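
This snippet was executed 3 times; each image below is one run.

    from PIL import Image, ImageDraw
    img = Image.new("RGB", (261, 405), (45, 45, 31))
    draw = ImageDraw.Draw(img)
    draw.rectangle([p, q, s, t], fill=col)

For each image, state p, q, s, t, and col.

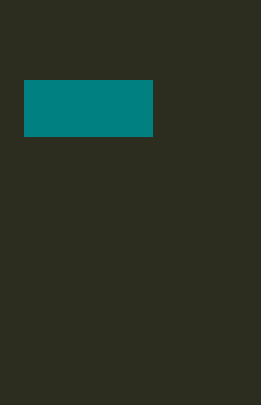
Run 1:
p = 24, q = 80, s = 152, t = 136, col = 'teal'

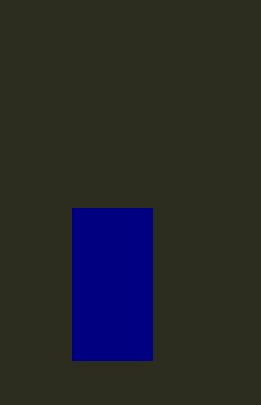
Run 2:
p = 72
q = 208
s = 152
t = 360
col = 'navy'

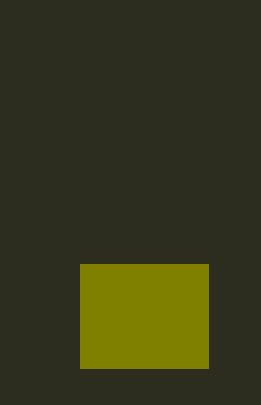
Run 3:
p = 80; q = 264; s = 208; t = 368; col = 'olive'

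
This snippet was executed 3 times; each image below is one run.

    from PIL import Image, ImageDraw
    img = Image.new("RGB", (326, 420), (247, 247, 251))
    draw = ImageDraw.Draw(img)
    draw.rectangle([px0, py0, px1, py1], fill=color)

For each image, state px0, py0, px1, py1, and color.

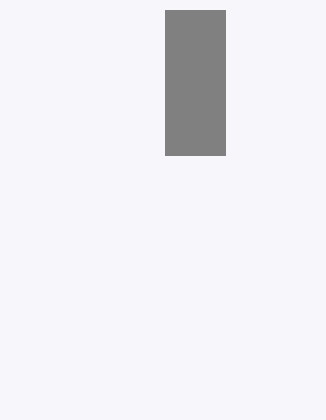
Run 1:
px0 = 165
py0 = 10
px1 = 225
py1 = 155
color = 'gray'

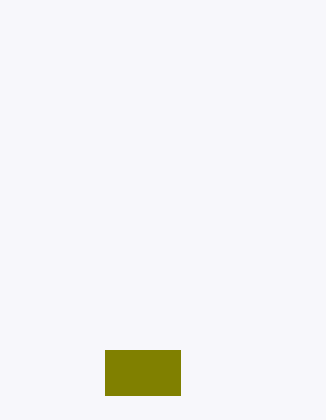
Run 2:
px0 = 105, py0 = 350, px1 = 180, py1 = 395, color = 'olive'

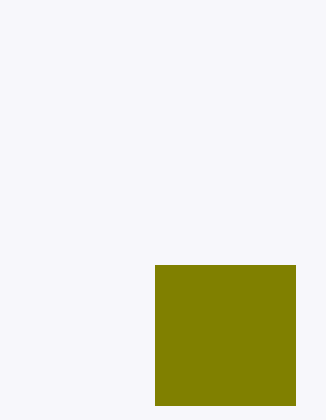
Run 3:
px0 = 155; py0 = 265; px1 = 295; py1 = 405; color = 'olive'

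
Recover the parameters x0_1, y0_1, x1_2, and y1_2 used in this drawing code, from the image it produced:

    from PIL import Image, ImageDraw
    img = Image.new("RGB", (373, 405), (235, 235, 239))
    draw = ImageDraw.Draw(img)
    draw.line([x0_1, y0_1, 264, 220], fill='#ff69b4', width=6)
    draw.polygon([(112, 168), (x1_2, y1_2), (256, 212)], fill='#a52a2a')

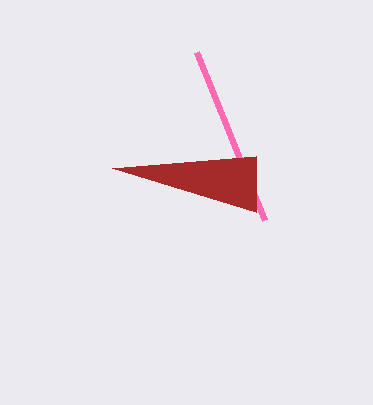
x0_1 = 196, y0_1 = 52, x1_2 = 256, y1_2 = 156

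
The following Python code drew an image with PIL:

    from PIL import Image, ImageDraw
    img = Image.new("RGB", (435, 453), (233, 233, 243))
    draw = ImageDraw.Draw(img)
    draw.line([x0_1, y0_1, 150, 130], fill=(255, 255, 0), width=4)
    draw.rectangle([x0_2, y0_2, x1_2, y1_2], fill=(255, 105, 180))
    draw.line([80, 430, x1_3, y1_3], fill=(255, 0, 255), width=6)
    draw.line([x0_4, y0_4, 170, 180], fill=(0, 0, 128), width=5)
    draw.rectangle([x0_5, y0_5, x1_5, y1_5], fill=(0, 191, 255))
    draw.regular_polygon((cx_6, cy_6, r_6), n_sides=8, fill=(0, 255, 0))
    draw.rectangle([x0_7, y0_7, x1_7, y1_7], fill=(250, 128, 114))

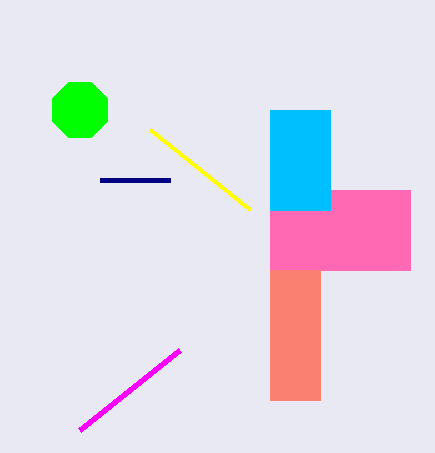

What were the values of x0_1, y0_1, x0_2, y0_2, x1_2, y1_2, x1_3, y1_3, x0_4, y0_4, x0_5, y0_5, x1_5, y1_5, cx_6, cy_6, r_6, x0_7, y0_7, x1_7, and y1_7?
x0_1 = 250
y0_1 = 210
x0_2 = 270
y0_2 = 190
x1_2 = 410
y1_2 = 270
x1_3 = 180
y1_3 = 350
x0_4 = 100
y0_4 = 180
x0_5 = 270
y0_5 = 110
x1_5 = 330
y1_5 = 210
cx_6 = 80
cy_6 = 110
r_6 = 30
x0_7 = 270
y0_7 = 270
x1_7 = 320
y1_7 = 400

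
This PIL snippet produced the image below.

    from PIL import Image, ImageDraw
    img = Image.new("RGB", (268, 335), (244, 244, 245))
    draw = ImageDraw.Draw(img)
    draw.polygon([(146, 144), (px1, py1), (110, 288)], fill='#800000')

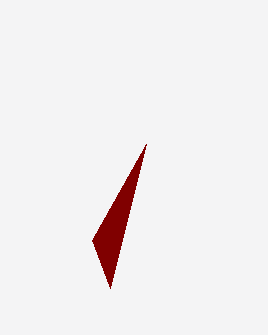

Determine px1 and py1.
px1 = 92; py1 = 240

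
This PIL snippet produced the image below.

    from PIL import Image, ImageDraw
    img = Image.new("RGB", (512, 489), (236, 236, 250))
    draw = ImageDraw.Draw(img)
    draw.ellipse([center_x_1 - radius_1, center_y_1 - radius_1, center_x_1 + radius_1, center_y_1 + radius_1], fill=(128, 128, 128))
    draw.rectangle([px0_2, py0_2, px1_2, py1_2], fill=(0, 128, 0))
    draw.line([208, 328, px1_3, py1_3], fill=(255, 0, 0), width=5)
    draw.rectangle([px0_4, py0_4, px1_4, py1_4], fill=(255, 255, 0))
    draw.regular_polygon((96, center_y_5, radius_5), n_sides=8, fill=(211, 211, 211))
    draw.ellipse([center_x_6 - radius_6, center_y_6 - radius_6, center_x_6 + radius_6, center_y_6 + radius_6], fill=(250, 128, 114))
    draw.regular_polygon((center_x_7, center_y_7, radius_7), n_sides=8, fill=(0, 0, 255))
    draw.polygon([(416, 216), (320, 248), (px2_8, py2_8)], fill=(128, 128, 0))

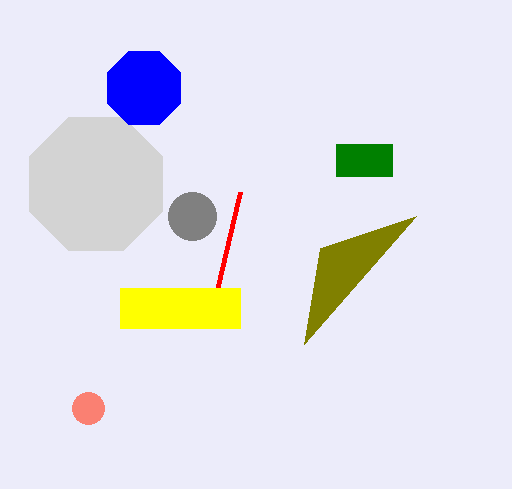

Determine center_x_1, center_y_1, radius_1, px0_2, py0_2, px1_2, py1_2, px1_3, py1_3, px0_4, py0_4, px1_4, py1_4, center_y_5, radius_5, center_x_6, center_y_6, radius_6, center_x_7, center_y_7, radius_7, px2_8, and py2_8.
center_x_1 = 192, center_y_1 = 216, radius_1 = 24, px0_2 = 336, py0_2 = 144, px1_2 = 392, py1_2 = 176, px1_3 = 240, py1_3 = 192, px0_4 = 120, py0_4 = 288, px1_4 = 240, py1_4 = 328, center_y_5 = 184, radius_5 = 72, center_x_6 = 88, center_y_6 = 408, radius_6 = 16, center_x_7 = 144, center_y_7 = 88, radius_7 = 40, px2_8 = 304, py2_8 = 344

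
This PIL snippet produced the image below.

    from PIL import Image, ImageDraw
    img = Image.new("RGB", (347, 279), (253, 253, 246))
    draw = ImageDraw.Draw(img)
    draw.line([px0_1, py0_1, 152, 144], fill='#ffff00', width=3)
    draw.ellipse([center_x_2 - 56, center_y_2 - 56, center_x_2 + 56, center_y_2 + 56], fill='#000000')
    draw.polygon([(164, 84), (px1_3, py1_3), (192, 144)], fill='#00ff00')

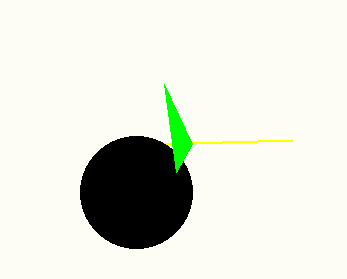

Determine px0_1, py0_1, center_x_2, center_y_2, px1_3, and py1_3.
px0_1 = 292
py0_1 = 140
center_x_2 = 136
center_y_2 = 192
px1_3 = 176
py1_3 = 172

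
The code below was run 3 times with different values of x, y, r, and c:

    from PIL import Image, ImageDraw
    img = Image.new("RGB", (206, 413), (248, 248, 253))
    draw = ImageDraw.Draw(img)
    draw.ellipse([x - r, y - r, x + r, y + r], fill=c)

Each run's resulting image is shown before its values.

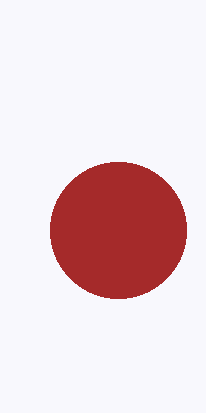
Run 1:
x = 118, y = 230, r = 68, c = 'brown'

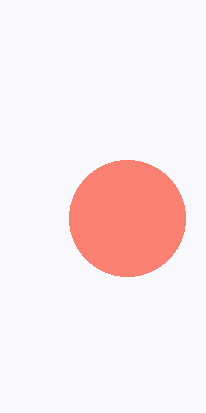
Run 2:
x = 127, y = 218, r = 58, c = 'salmon'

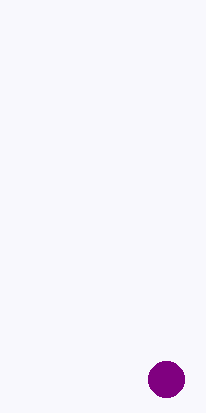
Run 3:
x = 166, y = 379, r = 18, c = 'purple'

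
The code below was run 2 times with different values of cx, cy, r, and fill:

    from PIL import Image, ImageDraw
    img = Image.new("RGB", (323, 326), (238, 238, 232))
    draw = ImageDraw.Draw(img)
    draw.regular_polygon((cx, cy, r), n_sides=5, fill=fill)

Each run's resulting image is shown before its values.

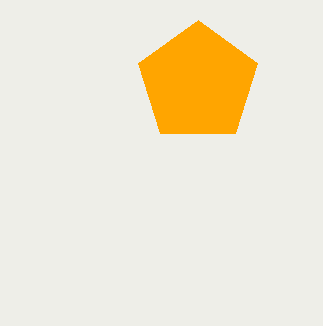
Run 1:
cx = 198
cy = 83
r = 63
fill = 'orange'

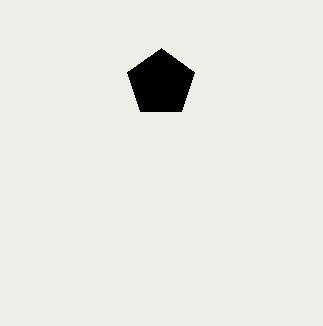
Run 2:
cx = 161, cy = 83, r = 35, fill = 'black'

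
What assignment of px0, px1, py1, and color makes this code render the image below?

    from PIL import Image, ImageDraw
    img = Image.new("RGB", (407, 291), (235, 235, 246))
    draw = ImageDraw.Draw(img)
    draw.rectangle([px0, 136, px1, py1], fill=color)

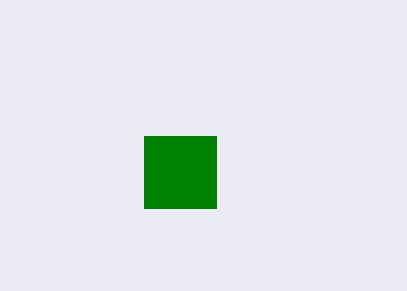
px0 = 144
px1 = 216
py1 = 208
color = 'green'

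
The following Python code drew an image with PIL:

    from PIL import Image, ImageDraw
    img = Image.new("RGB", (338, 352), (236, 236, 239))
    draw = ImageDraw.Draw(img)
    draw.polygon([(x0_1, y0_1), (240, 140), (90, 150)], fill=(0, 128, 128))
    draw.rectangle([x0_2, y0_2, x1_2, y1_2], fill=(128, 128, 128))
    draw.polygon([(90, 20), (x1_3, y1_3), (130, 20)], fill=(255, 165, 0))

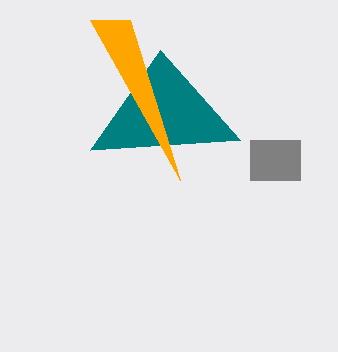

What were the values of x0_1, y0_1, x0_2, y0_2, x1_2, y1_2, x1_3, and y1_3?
x0_1 = 160
y0_1 = 50
x0_2 = 250
y0_2 = 140
x1_2 = 300
y1_2 = 180
x1_3 = 180
y1_3 = 180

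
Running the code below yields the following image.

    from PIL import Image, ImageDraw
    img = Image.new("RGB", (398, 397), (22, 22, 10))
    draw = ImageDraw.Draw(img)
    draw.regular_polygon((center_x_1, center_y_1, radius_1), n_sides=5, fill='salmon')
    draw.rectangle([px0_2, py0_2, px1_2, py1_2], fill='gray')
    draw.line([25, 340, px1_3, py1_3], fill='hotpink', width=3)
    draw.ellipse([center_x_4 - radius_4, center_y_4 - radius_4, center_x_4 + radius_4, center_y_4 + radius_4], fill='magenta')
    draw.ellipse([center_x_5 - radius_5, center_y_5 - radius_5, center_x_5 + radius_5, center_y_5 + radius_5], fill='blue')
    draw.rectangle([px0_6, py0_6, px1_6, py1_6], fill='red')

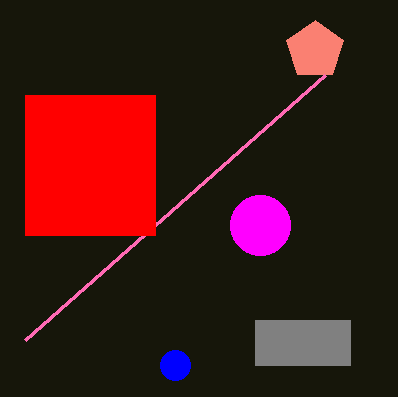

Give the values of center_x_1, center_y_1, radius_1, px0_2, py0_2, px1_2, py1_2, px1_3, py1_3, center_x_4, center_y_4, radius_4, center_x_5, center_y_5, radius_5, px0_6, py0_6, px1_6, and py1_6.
center_x_1 = 315, center_y_1 = 50, radius_1 = 30, px0_2 = 255, py0_2 = 320, px1_2 = 350, py1_2 = 365, px1_3 = 325, py1_3 = 75, center_x_4 = 260, center_y_4 = 225, radius_4 = 30, center_x_5 = 175, center_y_5 = 365, radius_5 = 15, px0_6 = 25, py0_6 = 95, px1_6 = 155, py1_6 = 235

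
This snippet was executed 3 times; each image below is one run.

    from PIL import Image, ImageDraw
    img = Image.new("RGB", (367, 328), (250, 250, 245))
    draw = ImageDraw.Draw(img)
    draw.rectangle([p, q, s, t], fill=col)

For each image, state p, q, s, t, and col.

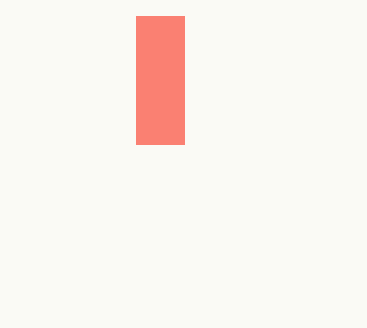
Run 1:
p = 136
q = 16
s = 184
t = 144
col = 'salmon'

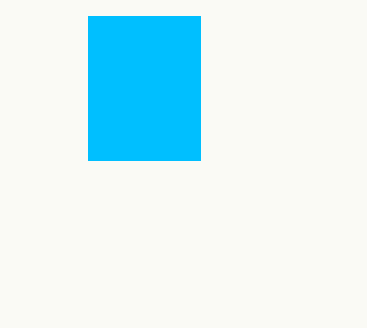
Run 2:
p = 88, q = 16, s = 200, t = 160, col = 'deepskyblue'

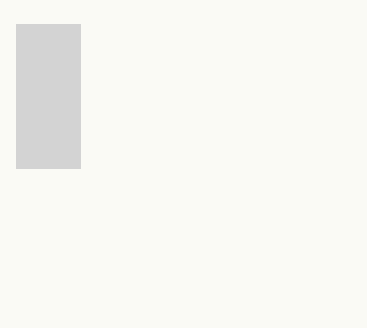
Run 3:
p = 16
q = 24
s = 80
t = 168
col = 'lightgray'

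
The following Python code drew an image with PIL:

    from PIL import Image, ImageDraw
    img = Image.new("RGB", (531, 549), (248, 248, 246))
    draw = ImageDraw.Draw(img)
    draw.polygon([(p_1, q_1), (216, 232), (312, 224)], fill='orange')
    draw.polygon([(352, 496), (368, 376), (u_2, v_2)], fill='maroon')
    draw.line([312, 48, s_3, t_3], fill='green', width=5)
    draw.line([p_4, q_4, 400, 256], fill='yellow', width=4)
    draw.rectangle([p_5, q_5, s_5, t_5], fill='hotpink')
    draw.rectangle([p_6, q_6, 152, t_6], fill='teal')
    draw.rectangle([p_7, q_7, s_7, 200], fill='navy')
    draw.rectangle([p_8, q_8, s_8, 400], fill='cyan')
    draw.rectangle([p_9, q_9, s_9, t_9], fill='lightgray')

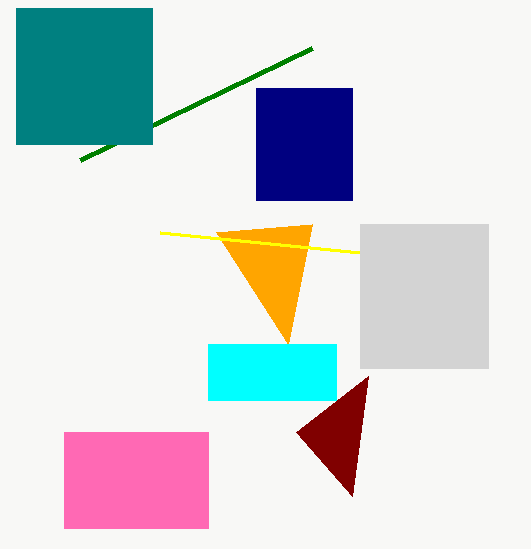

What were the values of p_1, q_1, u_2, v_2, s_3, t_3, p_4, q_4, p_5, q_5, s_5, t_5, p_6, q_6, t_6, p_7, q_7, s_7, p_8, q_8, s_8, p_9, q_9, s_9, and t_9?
p_1 = 288, q_1 = 344, u_2 = 296, v_2 = 432, s_3 = 80, t_3 = 160, p_4 = 160, q_4 = 232, p_5 = 64, q_5 = 432, s_5 = 208, t_5 = 528, p_6 = 16, q_6 = 8, t_6 = 144, p_7 = 256, q_7 = 88, s_7 = 352, p_8 = 208, q_8 = 344, s_8 = 336, p_9 = 360, q_9 = 224, s_9 = 488, t_9 = 368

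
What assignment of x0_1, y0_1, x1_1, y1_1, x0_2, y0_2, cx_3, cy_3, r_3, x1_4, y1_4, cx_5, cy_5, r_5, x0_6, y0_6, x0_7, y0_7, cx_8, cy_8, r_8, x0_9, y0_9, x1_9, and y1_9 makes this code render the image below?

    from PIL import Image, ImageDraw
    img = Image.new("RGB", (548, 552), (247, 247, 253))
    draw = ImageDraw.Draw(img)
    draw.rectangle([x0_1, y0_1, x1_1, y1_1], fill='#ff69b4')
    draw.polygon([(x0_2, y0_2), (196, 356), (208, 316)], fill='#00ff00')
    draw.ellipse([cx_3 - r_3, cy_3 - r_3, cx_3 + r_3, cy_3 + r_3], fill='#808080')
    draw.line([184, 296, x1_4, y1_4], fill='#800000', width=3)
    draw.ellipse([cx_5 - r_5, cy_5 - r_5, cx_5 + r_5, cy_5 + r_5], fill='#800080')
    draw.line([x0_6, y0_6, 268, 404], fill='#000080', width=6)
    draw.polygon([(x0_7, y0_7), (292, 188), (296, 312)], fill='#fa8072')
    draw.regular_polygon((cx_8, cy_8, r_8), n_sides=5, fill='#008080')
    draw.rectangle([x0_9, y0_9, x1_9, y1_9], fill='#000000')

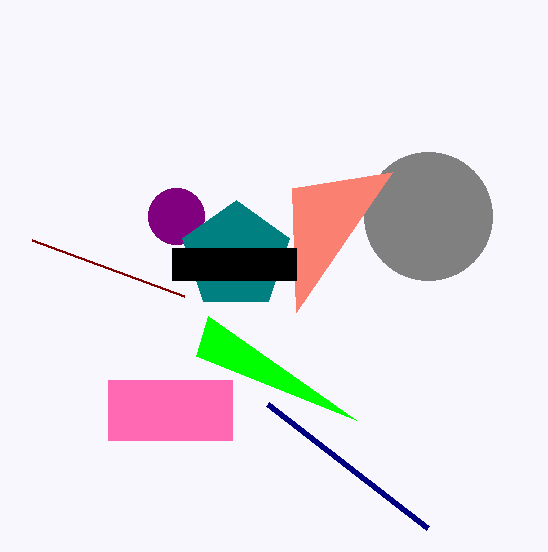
x0_1 = 108
y0_1 = 380
x1_1 = 232
y1_1 = 440
x0_2 = 356
y0_2 = 420
cx_3 = 428
cy_3 = 216
r_3 = 64
x1_4 = 32
y1_4 = 240
cx_5 = 176
cy_5 = 216
r_5 = 28
x0_6 = 428
y0_6 = 528
x0_7 = 392
y0_7 = 172
cx_8 = 236
cy_8 = 256
r_8 = 56
x0_9 = 172
y0_9 = 248
x1_9 = 296
y1_9 = 280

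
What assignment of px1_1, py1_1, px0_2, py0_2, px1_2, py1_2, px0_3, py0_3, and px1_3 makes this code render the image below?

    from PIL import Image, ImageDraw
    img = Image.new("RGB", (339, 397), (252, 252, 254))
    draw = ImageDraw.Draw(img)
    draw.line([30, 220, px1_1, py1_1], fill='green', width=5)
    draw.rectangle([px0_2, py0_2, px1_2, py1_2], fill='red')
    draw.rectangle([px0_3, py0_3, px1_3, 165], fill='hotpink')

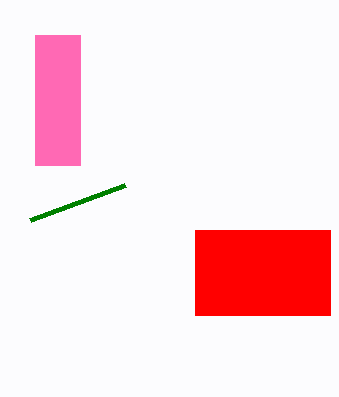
px1_1 = 125, py1_1 = 185, px0_2 = 195, py0_2 = 230, px1_2 = 330, py1_2 = 315, px0_3 = 35, py0_3 = 35, px1_3 = 80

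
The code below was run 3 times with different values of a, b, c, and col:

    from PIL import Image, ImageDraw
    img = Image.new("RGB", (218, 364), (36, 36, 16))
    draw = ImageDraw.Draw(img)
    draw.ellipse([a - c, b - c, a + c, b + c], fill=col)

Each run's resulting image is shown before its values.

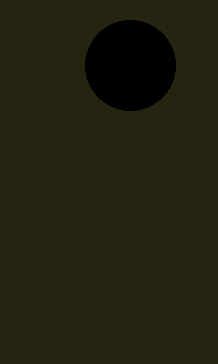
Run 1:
a = 130, b = 65, c = 45, col = 'black'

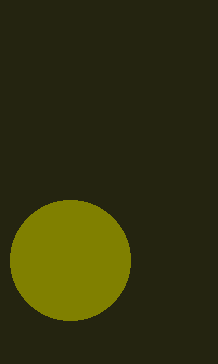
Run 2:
a = 70; b = 260; c = 60; col = 'olive'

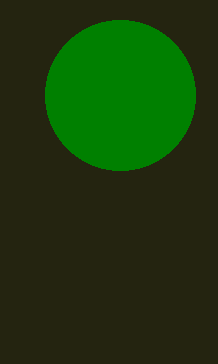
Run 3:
a = 120; b = 95; c = 75; col = 'green'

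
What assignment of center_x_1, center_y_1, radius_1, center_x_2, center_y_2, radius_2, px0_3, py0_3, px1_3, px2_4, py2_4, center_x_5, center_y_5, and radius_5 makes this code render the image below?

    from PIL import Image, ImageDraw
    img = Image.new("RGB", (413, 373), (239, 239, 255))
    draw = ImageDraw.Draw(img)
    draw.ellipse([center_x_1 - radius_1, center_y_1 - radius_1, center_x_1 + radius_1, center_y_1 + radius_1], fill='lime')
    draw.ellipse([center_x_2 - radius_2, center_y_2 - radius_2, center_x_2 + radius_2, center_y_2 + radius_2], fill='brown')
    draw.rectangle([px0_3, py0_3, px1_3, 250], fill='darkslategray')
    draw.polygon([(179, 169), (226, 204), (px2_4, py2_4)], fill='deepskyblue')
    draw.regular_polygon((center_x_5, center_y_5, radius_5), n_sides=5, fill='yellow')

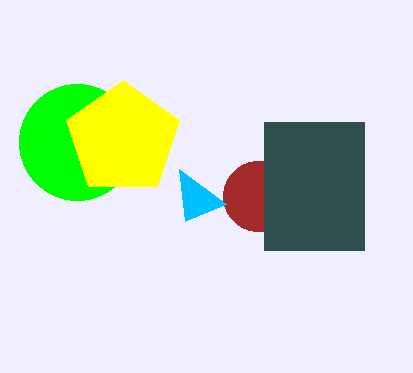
center_x_1 = 77; center_y_1 = 142; radius_1 = 58; center_x_2 = 258; center_y_2 = 196; radius_2 = 35; px0_3 = 264; py0_3 = 122; px1_3 = 364; px2_4 = 185; py2_4 = 221; center_x_5 = 123; center_y_5 = 139; radius_5 = 59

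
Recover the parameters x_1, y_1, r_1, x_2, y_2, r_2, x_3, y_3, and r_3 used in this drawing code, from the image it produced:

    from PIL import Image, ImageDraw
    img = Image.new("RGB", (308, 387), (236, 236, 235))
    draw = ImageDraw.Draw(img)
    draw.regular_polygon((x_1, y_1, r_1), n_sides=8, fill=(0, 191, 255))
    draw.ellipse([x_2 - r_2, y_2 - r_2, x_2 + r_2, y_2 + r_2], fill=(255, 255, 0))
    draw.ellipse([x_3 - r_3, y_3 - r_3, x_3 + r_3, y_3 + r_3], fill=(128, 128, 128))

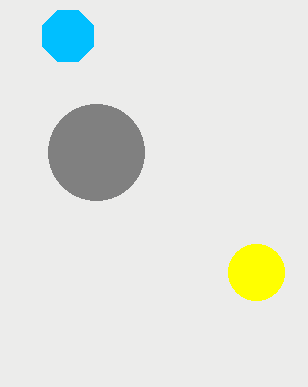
x_1 = 68; y_1 = 36; r_1 = 28; x_2 = 256; y_2 = 272; r_2 = 28; x_3 = 96; y_3 = 152; r_3 = 48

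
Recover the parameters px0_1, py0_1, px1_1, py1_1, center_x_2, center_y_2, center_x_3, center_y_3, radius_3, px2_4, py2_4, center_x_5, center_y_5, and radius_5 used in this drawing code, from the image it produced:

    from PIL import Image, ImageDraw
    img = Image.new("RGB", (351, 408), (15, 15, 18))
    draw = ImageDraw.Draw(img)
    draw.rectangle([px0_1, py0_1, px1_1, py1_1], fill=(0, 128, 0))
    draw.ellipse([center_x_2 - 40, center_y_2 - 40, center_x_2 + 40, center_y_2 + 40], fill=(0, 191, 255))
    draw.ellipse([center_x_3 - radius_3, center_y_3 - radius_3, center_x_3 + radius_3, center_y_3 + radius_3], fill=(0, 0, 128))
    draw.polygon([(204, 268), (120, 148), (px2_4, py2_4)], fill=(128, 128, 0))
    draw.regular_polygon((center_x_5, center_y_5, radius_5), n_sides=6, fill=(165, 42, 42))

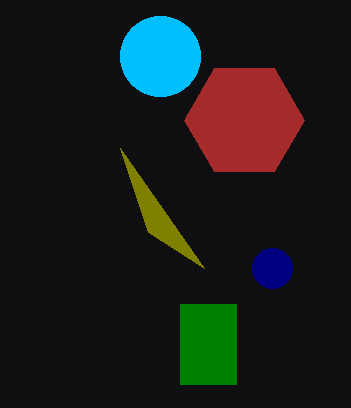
px0_1 = 180, py0_1 = 304, px1_1 = 236, py1_1 = 384, center_x_2 = 160, center_y_2 = 56, center_x_3 = 272, center_y_3 = 268, radius_3 = 20, px2_4 = 148, py2_4 = 232, center_x_5 = 244, center_y_5 = 120, radius_5 = 60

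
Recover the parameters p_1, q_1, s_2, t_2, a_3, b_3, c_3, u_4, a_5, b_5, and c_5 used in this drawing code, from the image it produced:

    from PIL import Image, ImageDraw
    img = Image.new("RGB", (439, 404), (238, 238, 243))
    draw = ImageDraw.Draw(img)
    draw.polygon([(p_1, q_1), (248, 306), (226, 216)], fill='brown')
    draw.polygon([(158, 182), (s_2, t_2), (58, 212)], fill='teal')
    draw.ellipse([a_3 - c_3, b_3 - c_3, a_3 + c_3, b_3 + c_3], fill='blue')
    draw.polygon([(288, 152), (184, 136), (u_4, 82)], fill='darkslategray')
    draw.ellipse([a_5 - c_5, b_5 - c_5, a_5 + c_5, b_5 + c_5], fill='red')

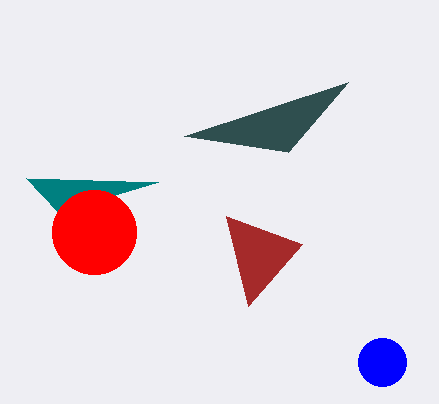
p_1 = 302; q_1 = 244; s_2 = 26; t_2 = 178; a_3 = 382; b_3 = 362; c_3 = 24; u_4 = 348; a_5 = 94; b_5 = 232; c_5 = 42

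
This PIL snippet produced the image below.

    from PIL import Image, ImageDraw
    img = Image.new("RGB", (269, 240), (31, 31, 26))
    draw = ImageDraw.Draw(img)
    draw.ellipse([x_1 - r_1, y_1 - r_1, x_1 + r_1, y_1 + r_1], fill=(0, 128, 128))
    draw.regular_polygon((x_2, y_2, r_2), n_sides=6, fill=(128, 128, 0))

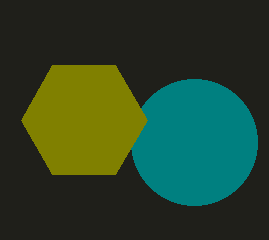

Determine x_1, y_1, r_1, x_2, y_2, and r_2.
x_1 = 194, y_1 = 142, r_1 = 63, x_2 = 84, y_2 = 120, r_2 = 63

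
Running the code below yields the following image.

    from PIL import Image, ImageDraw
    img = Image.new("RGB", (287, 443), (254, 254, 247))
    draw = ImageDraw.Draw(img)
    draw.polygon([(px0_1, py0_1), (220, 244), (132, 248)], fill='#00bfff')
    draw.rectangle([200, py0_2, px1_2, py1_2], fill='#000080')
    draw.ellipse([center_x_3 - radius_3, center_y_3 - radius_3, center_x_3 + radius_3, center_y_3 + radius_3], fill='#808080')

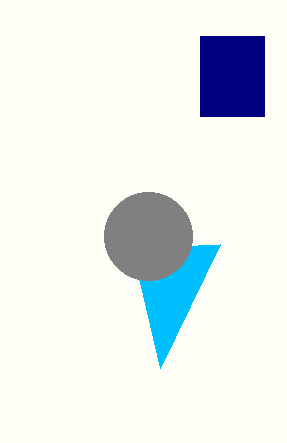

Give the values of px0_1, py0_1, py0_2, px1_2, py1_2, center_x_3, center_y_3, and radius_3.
px0_1 = 160
py0_1 = 368
py0_2 = 36
px1_2 = 264
py1_2 = 116
center_x_3 = 148
center_y_3 = 236
radius_3 = 44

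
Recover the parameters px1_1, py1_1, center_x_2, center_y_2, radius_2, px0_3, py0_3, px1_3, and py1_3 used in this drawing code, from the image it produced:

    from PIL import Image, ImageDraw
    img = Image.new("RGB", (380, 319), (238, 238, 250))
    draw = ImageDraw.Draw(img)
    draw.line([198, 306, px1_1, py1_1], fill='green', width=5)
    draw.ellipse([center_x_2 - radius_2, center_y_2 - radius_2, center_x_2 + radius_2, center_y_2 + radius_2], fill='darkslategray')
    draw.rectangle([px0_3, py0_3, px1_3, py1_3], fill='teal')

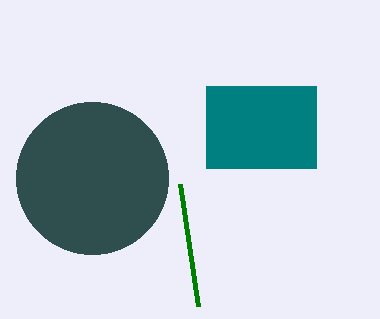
px1_1 = 180; py1_1 = 184; center_x_2 = 92; center_y_2 = 178; radius_2 = 76; px0_3 = 206; py0_3 = 86; px1_3 = 316; py1_3 = 168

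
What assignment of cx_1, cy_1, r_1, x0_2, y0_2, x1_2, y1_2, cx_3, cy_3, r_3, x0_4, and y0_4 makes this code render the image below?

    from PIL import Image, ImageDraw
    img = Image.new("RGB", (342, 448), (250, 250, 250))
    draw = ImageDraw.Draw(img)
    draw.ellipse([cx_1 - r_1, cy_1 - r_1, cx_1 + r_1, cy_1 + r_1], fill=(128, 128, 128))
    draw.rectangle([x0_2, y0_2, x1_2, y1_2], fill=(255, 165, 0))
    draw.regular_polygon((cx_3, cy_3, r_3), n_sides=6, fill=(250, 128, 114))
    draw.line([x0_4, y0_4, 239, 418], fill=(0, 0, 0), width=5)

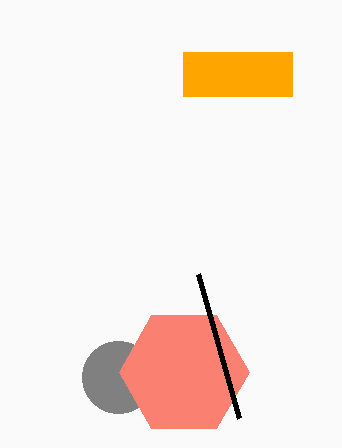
cx_1 = 118, cy_1 = 377, r_1 = 36, x0_2 = 183, y0_2 = 52, x1_2 = 292, y1_2 = 96, cx_3 = 184, cy_3 = 372, r_3 = 65, x0_4 = 198, y0_4 = 274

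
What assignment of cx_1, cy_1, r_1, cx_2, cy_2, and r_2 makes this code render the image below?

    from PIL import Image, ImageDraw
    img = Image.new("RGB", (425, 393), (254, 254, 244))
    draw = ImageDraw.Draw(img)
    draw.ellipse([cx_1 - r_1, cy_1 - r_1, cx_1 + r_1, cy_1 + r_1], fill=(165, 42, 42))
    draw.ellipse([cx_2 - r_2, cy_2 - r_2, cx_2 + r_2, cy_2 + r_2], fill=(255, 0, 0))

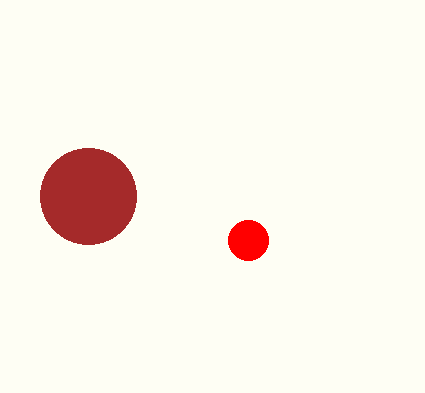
cx_1 = 88; cy_1 = 196; r_1 = 48; cx_2 = 248; cy_2 = 240; r_2 = 20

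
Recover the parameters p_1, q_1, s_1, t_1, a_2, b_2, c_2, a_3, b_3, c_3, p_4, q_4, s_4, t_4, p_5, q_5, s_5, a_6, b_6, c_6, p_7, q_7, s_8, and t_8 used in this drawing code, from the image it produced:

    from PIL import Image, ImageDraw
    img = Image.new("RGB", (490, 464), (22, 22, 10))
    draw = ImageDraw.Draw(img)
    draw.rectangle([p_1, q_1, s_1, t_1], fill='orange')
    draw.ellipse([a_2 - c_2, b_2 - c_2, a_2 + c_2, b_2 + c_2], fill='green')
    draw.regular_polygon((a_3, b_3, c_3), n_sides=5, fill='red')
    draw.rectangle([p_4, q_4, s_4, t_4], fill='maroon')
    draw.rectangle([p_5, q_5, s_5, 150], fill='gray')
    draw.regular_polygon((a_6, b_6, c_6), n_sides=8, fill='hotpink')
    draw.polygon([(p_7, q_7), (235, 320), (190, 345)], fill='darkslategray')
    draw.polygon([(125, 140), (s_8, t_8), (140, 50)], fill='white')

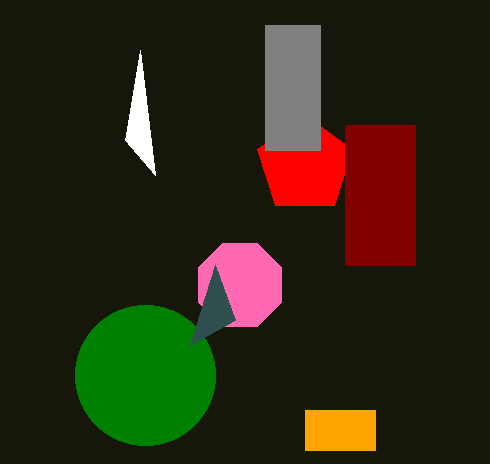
p_1 = 305
q_1 = 410
s_1 = 375
t_1 = 450
a_2 = 145
b_2 = 375
c_2 = 70
a_3 = 305
b_3 = 165
c_3 = 50
p_4 = 345
q_4 = 125
s_4 = 415
t_4 = 265
p_5 = 265
q_5 = 25
s_5 = 320
a_6 = 240
b_6 = 285
c_6 = 45
p_7 = 215
q_7 = 265
s_8 = 155
t_8 = 175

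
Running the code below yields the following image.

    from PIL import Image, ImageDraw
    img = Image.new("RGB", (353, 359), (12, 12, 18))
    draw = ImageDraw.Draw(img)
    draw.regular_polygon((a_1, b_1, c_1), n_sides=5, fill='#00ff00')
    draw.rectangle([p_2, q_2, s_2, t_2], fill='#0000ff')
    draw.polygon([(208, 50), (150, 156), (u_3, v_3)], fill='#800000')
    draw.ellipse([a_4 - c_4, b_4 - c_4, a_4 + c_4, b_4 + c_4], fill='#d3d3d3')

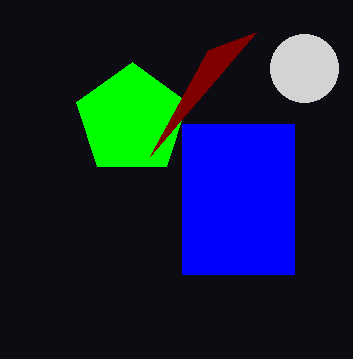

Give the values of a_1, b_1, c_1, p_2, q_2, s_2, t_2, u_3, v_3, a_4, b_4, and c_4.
a_1 = 132
b_1 = 120
c_1 = 58
p_2 = 182
q_2 = 124
s_2 = 294
t_2 = 274
u_3 = 256
v_3 = 32
a_4 = 304
b_4 = 68
c_4 = 34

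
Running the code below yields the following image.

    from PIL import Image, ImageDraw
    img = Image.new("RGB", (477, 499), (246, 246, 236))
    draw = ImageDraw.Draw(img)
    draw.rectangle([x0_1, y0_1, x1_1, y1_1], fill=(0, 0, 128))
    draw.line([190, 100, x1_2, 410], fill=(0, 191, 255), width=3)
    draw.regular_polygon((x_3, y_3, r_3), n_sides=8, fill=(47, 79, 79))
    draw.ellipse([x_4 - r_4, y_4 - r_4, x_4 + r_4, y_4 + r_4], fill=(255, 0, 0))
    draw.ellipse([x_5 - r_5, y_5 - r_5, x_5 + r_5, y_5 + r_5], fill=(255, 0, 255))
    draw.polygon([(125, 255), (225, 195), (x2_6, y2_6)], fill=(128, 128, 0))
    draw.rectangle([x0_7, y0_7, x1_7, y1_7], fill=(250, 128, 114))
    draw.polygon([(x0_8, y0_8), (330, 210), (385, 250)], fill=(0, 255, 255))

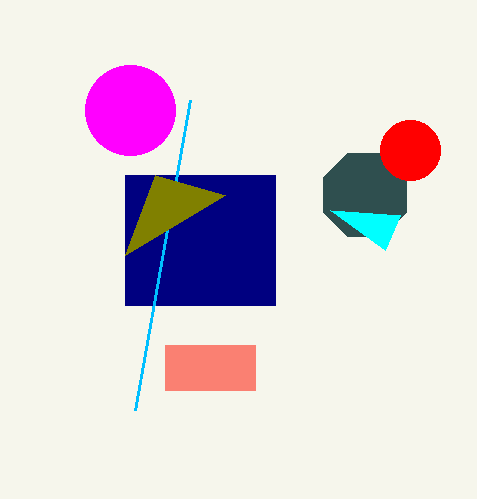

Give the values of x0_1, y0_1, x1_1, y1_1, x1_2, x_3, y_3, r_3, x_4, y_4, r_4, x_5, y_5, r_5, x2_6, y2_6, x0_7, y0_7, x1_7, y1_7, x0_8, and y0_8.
x0_1 = 125
y0_1 = 175
x1_1 = 275
y1_1 = 305
x1_2 = 135
x_3 = 365
y_3 = 195
r_3 = 45
x_4 = 410
y_4 = 150
r_4 = 30
x_5 = 130
y_5 = 110
r_5 = 45
x2_6 = 155
y2_6 = 175
x0_7 = 165
y0_7 = 345
x1_7 = 255
y1_7 = 390
x0_8 = 400
y0_8 = 215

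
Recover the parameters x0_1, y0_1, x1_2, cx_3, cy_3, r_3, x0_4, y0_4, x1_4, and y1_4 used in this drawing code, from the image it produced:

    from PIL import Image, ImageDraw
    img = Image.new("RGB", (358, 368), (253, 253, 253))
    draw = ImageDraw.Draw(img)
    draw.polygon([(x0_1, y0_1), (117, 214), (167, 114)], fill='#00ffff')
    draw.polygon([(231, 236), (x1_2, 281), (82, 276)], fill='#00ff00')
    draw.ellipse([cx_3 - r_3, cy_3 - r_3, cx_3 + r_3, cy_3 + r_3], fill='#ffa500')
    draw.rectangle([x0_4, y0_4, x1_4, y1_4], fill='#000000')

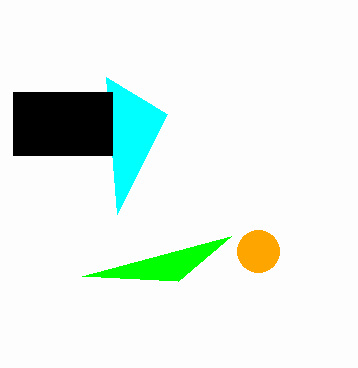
x0_1 = 106
y0_1 = 77
x1_2 = 178
cx_3 = 258
cy_3 = 251
r_3 = 21
x0_4 = 13
y0_4 = 92
x1_4 = 112
y1_4 = 155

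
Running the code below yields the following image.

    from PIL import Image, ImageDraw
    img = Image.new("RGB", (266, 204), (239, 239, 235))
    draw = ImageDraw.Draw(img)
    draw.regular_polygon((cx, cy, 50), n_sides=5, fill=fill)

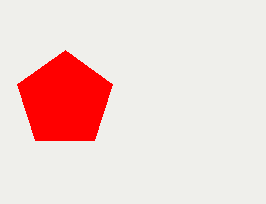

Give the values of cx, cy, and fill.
cx = 65, cy = 100, fill = 'red'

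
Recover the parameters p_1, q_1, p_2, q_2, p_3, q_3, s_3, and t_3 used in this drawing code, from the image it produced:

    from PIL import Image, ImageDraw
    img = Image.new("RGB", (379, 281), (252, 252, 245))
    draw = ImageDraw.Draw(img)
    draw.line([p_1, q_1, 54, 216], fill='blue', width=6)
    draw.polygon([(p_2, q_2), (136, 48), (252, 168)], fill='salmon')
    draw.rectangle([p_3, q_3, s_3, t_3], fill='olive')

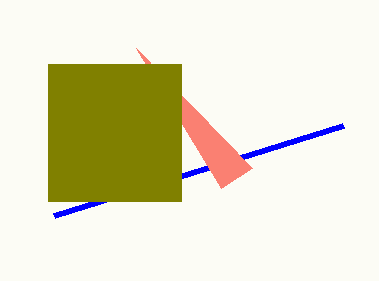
p_1 = 343
q_1 = 126
p_2 = 221
q_2 = 188
p_3 = 48
q_3 = 64
s_3 = 181
t_3 = 201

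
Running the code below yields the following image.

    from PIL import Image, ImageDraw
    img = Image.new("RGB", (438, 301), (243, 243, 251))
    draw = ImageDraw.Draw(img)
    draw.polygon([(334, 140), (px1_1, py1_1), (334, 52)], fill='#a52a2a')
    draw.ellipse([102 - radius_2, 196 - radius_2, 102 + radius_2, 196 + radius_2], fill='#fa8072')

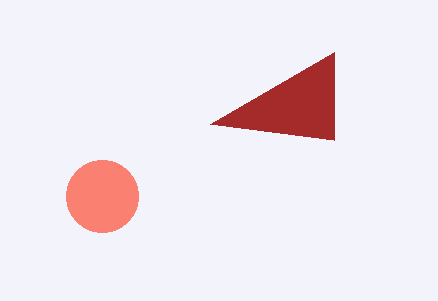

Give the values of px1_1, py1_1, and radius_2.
px1_1 = 210; py1_1 = 124; radius_2 = 36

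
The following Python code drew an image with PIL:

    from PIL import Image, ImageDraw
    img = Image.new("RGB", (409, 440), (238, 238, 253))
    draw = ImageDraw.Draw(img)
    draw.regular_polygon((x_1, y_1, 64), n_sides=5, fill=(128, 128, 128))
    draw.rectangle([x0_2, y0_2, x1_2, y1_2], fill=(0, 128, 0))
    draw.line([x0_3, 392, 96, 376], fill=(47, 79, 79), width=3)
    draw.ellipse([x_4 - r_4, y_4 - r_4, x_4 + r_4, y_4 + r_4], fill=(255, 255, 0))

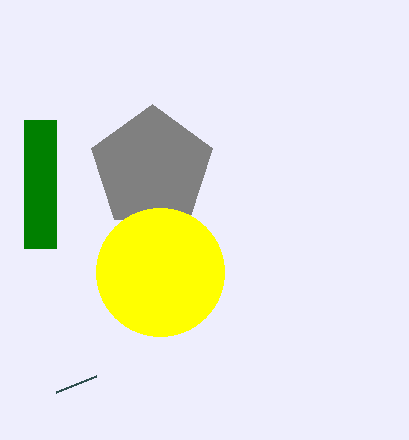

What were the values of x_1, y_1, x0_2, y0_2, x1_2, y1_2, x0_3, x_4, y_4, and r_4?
x_1 = 152, y_1 = 168, x0_2 = 24, y0_2 = 120, x1_2 = 56, y1_2 = 248, x0_3 = 56, x_4 = 160, y_4 = 272, r_4 = 64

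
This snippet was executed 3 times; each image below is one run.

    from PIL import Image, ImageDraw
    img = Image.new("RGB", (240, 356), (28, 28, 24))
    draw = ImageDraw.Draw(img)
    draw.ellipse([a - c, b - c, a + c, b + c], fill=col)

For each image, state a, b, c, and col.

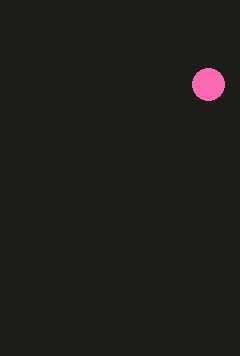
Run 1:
a = 208
b = 84
c = 16
col = 'hotpink'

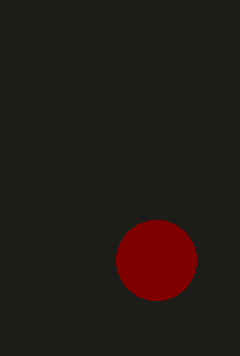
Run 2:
a = 156, b = 260, c = 40, col = 'maroon'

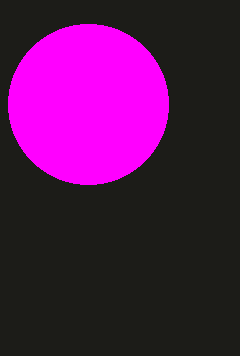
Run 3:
a = 88, b = 104, c = 80, col = 'magenta'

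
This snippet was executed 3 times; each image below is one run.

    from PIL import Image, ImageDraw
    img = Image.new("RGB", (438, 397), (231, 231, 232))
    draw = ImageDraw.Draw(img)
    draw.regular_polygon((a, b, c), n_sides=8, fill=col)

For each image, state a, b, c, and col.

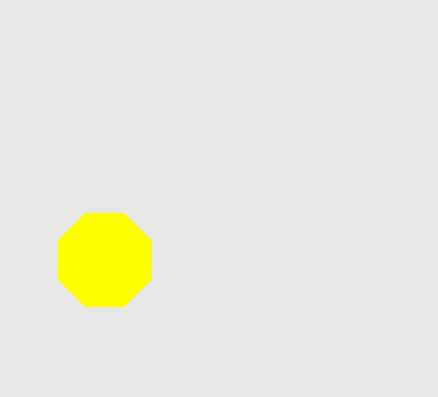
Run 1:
a = 105
b = 260
c = 50
col = 'yellow'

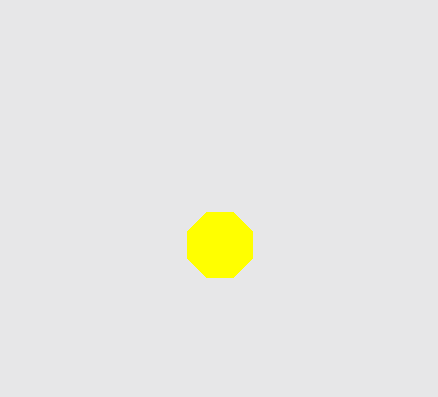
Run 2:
a = 220, b = 245, c = 35, col = 'yellow'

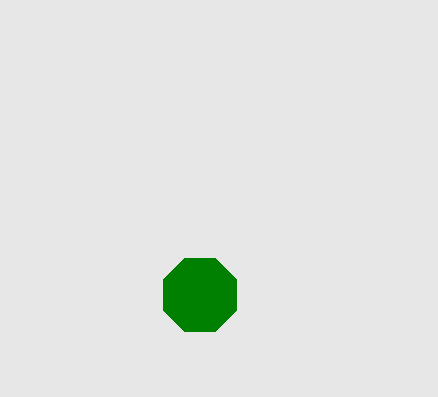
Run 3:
a = 200, b = 295, c = 40, col = 'green'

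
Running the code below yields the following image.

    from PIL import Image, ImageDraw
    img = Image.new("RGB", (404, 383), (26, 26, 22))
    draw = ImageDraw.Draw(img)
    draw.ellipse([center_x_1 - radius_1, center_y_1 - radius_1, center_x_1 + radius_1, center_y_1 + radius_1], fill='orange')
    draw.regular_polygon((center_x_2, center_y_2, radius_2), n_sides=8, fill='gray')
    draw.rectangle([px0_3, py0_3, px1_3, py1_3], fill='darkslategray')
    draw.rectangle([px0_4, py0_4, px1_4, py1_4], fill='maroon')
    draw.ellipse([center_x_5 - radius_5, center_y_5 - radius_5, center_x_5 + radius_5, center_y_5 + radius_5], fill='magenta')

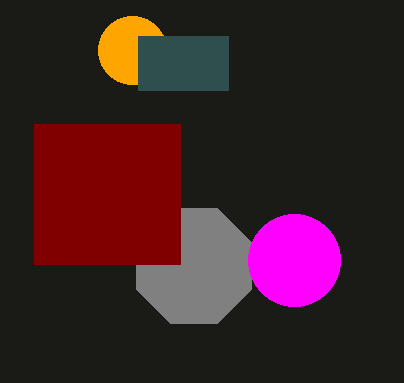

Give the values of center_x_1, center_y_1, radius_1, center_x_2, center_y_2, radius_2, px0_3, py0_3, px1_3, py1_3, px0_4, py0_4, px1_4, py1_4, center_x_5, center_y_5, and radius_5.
center_x_1 = 132
center_y_1 = 50
radius_1 = 34
center_x_2 = 194
center_y_2 = 266
radius_2 = 62
px0_3 = 138
py0_3 = 36
px1_3 = 228
py1_3 = 90
px0_4 = 34
py0_4 = 124
px1_4 = 180
py1_4 = 264
center_x_5 = 294
center_y_5 = 260
radius_5 = 46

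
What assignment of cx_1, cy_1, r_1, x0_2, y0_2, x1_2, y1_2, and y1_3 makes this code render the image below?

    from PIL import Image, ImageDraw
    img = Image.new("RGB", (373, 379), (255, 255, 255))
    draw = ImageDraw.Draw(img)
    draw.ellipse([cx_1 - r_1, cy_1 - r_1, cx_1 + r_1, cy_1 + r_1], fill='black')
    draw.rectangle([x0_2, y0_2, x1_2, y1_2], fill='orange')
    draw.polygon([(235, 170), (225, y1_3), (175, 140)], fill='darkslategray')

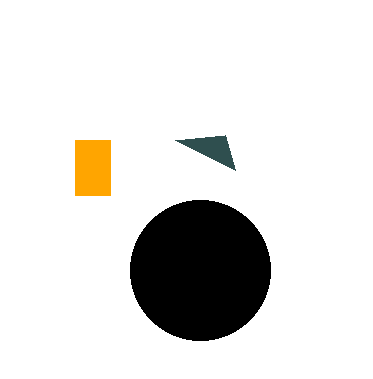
cx_1 = 200; cy_1 = 270; r_1 = 70; x0_2 = 75; y0_2 = 140; x1_2 = 110; y1_2 = 195; y1_3 = 135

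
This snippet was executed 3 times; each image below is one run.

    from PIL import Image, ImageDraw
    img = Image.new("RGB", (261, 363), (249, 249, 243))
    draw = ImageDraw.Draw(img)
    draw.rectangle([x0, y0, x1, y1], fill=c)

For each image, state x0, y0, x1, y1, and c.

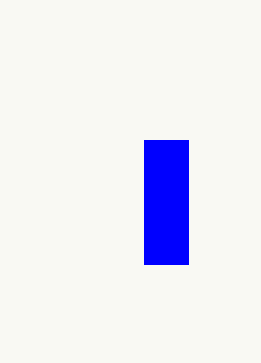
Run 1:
x0 = 144
y0 = 140
x1 = 188
y1 = 264
c = 'blue'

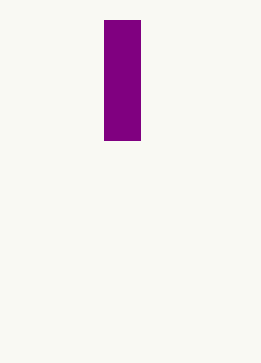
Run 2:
x0 = 104, y0 = 20, x1 = 140, y1 = 140, c = 'purple'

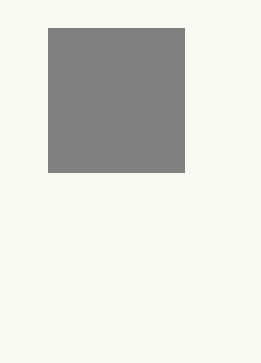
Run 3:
x0 = 48, y0 = 28, x1 = 184, y1 = 172, c = 'gray'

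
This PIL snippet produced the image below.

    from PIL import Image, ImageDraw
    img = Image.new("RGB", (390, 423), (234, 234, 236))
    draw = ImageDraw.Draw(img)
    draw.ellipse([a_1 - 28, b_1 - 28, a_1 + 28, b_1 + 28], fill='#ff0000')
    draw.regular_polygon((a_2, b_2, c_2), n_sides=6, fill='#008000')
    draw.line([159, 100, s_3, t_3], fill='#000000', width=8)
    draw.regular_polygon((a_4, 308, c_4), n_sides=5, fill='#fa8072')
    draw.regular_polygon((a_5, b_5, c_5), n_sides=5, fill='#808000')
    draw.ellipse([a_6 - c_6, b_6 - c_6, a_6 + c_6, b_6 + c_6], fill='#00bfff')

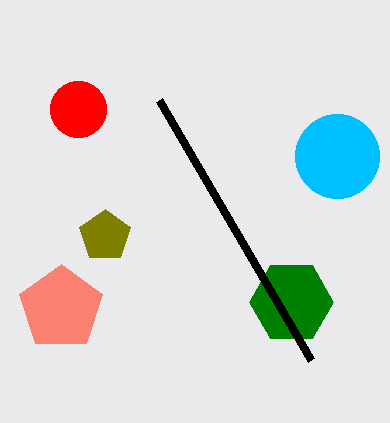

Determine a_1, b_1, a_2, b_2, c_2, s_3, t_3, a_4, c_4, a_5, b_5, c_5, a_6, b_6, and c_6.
a_1 = 78, b_1 = 109, a_2 = 291, b_2 = 302, c_2 = 42, s_3 = 311, t_3 = 360, a_4 = 61, c_4 = 44, a_5 = 105, b_5 = 236, c_5 = 27, a_6 = 337, b_6 = 156, c_6 = 42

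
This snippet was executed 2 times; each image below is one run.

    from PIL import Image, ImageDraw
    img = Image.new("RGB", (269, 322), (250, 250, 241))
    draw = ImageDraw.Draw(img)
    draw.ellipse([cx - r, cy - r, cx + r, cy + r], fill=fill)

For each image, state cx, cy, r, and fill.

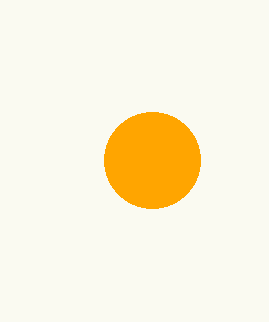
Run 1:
cx = 152; cy = 160; r = 48; fill = 'orange'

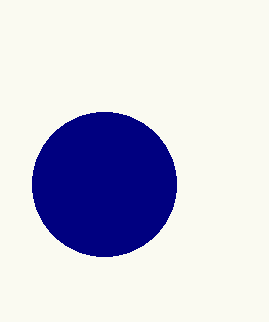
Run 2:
cx = 104
cy = 184
r = 72
fill = 'navy'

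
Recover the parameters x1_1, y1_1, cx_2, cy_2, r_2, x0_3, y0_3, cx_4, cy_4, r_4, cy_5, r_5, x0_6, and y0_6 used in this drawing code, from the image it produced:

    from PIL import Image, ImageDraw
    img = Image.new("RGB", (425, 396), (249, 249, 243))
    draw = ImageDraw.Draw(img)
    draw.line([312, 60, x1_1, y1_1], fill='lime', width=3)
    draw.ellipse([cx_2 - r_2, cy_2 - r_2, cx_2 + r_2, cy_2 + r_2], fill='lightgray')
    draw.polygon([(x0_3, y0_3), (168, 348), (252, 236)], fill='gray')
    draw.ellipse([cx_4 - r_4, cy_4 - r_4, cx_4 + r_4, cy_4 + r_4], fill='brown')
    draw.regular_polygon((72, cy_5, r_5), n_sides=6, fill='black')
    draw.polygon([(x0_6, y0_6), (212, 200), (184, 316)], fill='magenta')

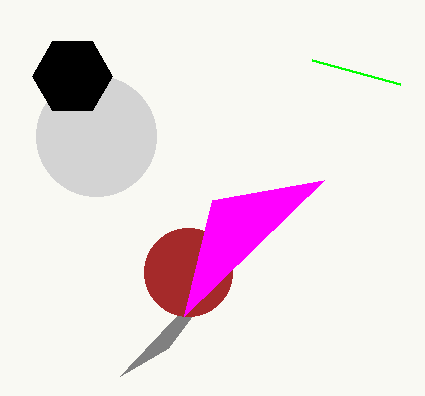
x1_1 = 400
y1_1 = 84
cx_2 = 96
cy_2 = 136
r_2 = 60
x0_3 = 120
y0_3 = 376
cx_4 = 188
cy_4 = 272
r_4 = 44
cy_5 = 76
r_5 = 40
x0_6 = 324
y0_6 = 180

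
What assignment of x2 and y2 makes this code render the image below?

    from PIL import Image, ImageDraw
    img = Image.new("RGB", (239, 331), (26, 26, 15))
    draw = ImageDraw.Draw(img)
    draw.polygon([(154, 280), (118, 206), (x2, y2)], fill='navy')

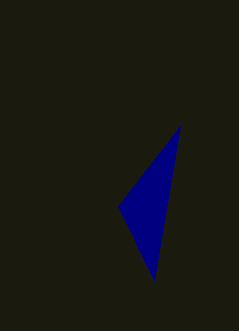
x2 = 180; y2 = 126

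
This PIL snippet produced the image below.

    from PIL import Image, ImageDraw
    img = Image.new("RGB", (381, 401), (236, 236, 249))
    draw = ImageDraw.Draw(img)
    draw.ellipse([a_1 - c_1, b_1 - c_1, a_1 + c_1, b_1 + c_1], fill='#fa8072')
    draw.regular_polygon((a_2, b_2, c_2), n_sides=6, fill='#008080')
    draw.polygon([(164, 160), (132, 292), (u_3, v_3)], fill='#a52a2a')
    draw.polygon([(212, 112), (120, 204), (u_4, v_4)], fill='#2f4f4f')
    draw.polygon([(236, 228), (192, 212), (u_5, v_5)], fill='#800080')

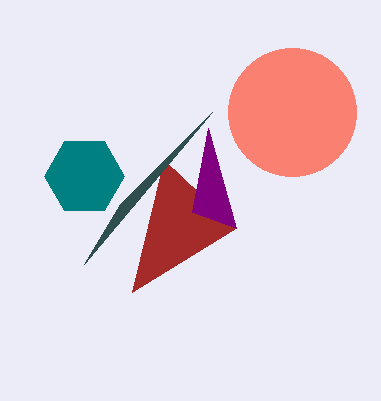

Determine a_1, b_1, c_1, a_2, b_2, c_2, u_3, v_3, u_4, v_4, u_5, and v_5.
a_1 = 292, b_1 = 112, c_1 = 64, a_2 = 84, b_2 = 176, c_2 = 40, u_3 = 236, v_3 = 228, u_4 = 84, v_4 = 264, u_5 = 208, v_5 = 128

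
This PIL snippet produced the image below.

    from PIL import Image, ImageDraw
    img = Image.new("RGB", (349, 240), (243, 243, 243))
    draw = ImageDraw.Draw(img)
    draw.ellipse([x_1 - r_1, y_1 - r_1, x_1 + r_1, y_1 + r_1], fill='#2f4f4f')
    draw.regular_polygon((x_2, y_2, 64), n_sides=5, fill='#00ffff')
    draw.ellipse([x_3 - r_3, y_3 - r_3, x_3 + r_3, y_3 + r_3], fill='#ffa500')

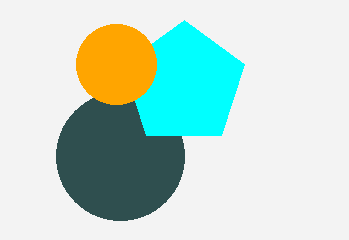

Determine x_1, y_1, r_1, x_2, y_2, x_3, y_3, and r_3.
x_1 = 120, y_1 = 156, r_1 = 64, x_2 = 184, y_2 = 84, x_3 = 116, y_3 = 64, r_3 = 40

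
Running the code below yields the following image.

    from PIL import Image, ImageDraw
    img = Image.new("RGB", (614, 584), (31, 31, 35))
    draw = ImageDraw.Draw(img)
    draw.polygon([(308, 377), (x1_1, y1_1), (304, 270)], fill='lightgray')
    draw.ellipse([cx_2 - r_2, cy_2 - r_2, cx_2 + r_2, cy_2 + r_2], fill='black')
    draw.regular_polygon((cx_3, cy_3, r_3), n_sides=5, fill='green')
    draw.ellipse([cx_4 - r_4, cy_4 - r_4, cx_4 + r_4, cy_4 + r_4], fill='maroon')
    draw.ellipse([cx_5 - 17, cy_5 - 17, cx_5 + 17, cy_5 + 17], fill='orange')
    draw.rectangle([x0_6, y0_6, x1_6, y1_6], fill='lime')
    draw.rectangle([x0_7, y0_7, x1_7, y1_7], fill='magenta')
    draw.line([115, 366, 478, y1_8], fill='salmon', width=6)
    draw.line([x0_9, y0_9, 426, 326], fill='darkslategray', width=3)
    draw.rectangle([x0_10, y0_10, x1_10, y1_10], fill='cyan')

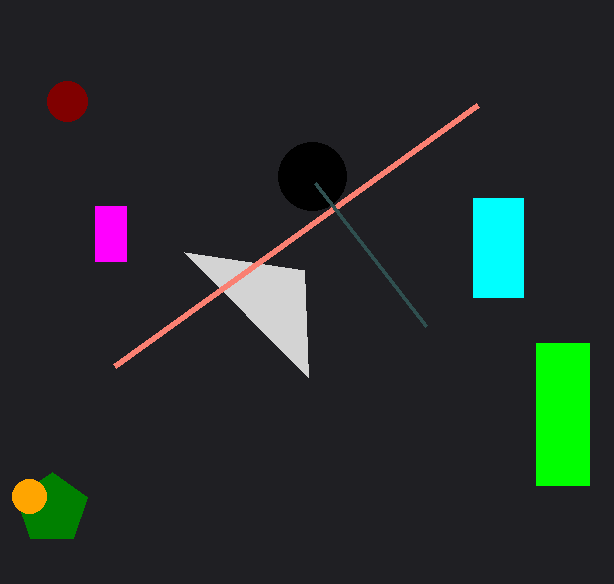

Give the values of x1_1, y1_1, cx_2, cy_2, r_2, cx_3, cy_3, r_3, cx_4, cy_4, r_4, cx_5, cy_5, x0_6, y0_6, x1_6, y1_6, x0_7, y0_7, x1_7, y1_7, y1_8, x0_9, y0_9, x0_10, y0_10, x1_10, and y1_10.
x1_1 = 184, y1_1 = 252, cx_2 = 312, cy_2 = 176, r_2 = 34, cx_3 = 52, cy_3 = 509, r_3 = 37, cx_4 = 67, cy_4 = 101, r_4 = 20, cx_5 = 29, cy_5 = 496, x0_6 = 536, y0_6 = 343, x1_6 = 589, y1_6 = 485, x0_7 = 95, y0_7 = 206, x1_7 = 126, y1_7 = 261, y1_8 = 105, x0_9 = 315, y0_9 = 183, x0_10 = 473, y0_10 = 198, x1_10 = 523, y1_10 = 297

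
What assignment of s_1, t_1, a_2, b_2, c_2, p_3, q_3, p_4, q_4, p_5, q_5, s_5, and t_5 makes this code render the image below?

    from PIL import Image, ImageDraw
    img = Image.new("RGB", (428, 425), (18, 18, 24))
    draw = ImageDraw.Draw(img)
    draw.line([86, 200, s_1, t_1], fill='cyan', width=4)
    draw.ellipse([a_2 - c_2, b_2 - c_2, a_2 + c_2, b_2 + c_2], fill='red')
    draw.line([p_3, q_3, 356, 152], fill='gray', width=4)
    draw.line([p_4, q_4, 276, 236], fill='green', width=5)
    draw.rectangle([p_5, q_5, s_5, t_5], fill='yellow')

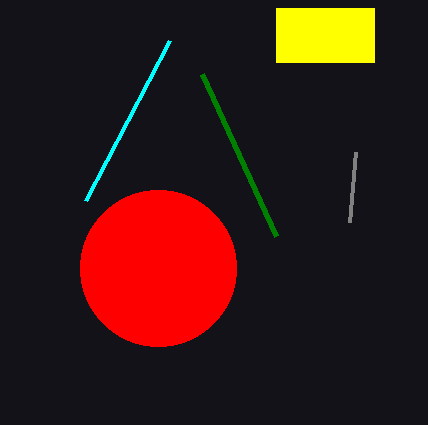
s_1 = 170
t_1 = 40
a_2 = 158
b_2 = 268
c_2 = 78
p_3 = 350
q_3 = 222
p_4 = 202
q_4 = 74
p_5 = 276
q_5 = 8
s_5 = 374
t_5 = 62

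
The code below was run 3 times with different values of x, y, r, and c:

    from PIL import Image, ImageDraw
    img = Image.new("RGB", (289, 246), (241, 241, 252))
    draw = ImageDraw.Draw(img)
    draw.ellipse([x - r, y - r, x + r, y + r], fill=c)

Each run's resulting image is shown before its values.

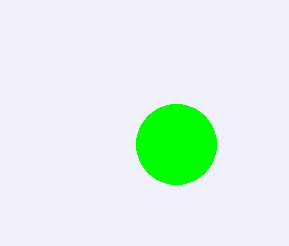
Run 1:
x = 176
y = 144
r = 40
c = 'lime'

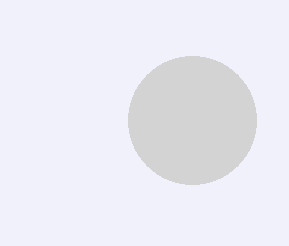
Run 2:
x = 192; y = 120; r = 64; c = 'lightgray'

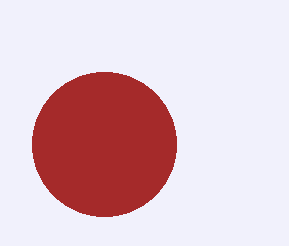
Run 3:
x = 104, y = 144, r = 72, c = 'brown'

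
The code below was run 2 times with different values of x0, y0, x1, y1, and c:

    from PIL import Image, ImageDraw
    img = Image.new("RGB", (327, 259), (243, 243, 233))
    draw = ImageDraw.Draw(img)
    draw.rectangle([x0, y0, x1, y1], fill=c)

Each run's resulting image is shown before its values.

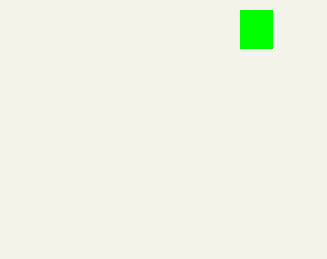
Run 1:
x0 = 240, y0 = 10, x1 = 272, y1 = 48, c = 'lime'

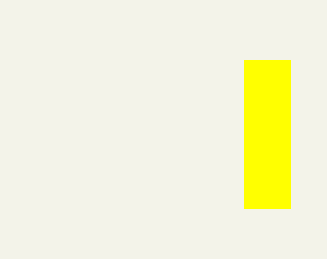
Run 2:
x0 = 244; y0 = 60; x1 = 290; y1 = 208; c = 'yellow'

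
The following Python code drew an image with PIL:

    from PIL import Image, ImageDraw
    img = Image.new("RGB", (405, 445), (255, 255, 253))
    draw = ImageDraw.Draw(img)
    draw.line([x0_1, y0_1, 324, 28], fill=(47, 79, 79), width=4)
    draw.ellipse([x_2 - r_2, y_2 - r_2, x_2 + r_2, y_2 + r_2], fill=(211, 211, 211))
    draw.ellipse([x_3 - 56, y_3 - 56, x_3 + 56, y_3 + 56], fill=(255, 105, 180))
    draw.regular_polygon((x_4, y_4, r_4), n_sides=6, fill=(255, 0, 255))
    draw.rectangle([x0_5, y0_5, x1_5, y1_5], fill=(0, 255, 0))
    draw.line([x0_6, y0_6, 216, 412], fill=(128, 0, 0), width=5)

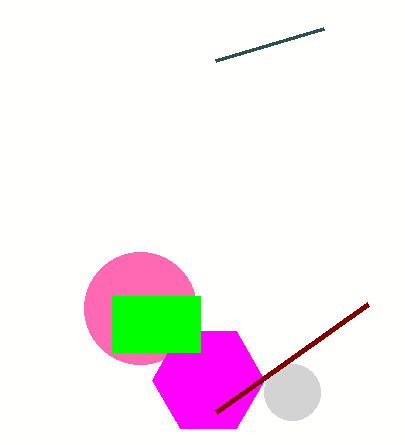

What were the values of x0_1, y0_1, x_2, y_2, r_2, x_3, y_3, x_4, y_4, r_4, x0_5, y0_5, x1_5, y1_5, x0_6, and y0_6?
x0_1 = 216
y0_1 = 60
x_2 = 292
y_2 = 392
r_2 = 28
x_3 = 140
y_3 = 308
x_4 = 208
y_4 = 380
r_4 = 56
x0_5 = 112
y0_5 = 296
x1_5 = 200
y1_5 = 352
x0_6 = 368
y0_6 = 304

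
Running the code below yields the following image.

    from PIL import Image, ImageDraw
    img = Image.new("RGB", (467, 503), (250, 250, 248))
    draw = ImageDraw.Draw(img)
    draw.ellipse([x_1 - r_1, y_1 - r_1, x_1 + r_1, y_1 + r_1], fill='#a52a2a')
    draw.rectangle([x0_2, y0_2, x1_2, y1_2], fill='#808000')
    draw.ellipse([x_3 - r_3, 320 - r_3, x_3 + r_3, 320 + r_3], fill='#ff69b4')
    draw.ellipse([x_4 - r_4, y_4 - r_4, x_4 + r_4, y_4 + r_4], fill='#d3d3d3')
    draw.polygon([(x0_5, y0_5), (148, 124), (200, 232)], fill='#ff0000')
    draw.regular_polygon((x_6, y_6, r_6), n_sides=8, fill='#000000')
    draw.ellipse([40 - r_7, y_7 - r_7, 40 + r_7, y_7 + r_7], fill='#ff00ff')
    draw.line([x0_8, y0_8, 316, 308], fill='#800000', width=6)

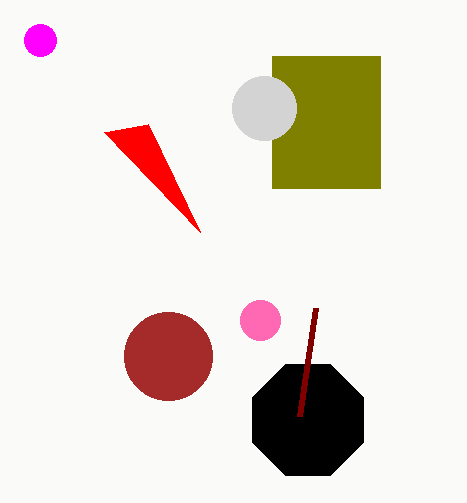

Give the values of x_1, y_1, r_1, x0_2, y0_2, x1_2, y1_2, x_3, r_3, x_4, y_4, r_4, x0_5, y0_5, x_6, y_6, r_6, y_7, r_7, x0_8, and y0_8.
x_1 = 168, y_1 = 356, r_1 = 44, x0_2 = 272, y0_2 = 56, x1_2 = 380, y1_2 = 188, x_3 = 260, r_3 = 20, x_4 = 264, y_4 = 108, r_4 = 32, x0_5 = 104, y0_5 = 132, x_6 = 308, y_6 = 420, r_6 = 60, y_7 = 40, r_7 = 16, x0_8 = 300, y0_8 = 416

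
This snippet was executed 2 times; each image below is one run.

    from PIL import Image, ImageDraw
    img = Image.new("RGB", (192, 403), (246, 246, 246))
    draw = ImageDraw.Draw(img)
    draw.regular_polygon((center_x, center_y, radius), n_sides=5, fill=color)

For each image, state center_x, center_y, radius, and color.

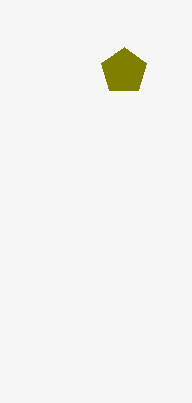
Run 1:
center_x = 124; center_y = 71; radius = 24; color = 'olive'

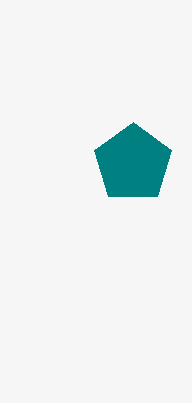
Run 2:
center_x = 133
center_y = 163
radius = 41
color = 'teal'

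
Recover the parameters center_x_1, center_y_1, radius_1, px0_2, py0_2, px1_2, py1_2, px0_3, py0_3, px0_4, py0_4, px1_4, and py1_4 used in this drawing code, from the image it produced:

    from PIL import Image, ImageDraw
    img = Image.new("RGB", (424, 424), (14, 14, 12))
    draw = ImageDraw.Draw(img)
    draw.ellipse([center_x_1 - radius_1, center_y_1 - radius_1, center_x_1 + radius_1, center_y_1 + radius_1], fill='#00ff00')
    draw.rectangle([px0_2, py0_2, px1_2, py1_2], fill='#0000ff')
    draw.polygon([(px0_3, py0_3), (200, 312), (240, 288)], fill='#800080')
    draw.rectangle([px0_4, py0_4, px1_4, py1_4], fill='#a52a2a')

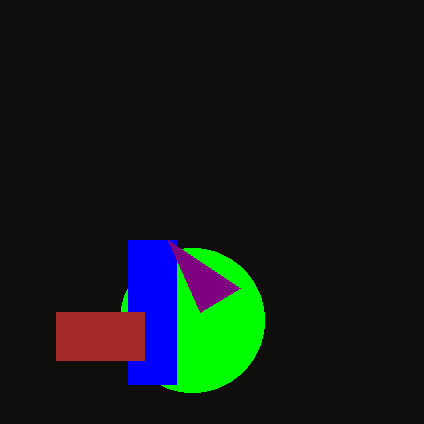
center_x_1 = 192
center_y_1 = 320
radius_1 = 72
px0_2 = 128
py0_2 = 240
px1_2 = 176
py1_2 = 384
px0_3 = 168
py0_3 = 240
px0_4 = 56
py0_4 = 312
px1_4 = 144
py1_4 = 360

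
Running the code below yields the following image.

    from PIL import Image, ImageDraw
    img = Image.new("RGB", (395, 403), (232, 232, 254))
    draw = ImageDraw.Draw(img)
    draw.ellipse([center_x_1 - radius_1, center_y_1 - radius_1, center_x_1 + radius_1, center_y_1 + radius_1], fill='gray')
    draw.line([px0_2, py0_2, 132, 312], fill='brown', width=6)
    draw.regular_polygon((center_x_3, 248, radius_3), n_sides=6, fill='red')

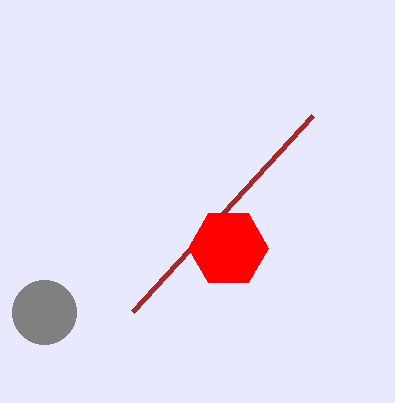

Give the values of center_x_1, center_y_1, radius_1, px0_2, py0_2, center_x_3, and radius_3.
center_x_1 = 44
center_y_1 = 312
radius_1 = 32
px0_2 = 312
py0_2 = 116
center_x_3 = 228
radius_3 = 40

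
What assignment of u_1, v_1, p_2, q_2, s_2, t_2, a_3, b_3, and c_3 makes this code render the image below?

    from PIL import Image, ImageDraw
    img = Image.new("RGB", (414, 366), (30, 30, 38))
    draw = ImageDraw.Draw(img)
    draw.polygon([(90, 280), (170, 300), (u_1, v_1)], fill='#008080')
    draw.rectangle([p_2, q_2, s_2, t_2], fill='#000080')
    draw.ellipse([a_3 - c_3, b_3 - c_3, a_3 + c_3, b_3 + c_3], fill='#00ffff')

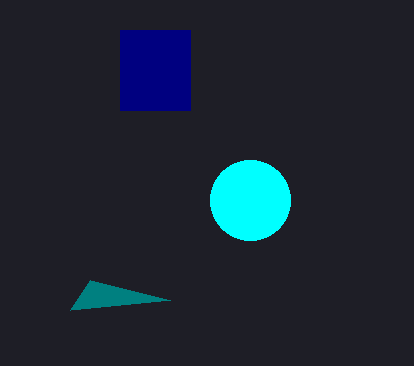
u_1 = 70; v_1 = 310; p_2 = 120; q_2 = 30; s_2 = 190; t_2 = 110; a_3 = 250; b_3 = 200; c_3 = 40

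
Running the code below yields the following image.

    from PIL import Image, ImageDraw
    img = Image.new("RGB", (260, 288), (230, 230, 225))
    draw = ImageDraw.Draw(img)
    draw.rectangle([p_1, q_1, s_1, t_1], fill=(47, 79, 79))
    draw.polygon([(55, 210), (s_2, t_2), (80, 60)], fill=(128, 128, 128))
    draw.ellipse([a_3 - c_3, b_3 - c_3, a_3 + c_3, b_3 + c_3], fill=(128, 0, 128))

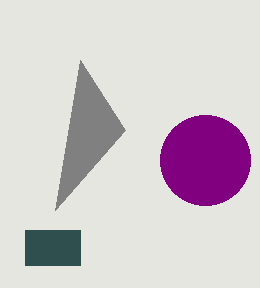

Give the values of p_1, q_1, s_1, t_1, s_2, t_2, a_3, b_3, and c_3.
p_1 = 25
q_1 = 230
s_1 = 80
t_1 = 265
s_2 = 125
t_2 = 130
a_3 = 205
b_3 = 160
c_3 = 45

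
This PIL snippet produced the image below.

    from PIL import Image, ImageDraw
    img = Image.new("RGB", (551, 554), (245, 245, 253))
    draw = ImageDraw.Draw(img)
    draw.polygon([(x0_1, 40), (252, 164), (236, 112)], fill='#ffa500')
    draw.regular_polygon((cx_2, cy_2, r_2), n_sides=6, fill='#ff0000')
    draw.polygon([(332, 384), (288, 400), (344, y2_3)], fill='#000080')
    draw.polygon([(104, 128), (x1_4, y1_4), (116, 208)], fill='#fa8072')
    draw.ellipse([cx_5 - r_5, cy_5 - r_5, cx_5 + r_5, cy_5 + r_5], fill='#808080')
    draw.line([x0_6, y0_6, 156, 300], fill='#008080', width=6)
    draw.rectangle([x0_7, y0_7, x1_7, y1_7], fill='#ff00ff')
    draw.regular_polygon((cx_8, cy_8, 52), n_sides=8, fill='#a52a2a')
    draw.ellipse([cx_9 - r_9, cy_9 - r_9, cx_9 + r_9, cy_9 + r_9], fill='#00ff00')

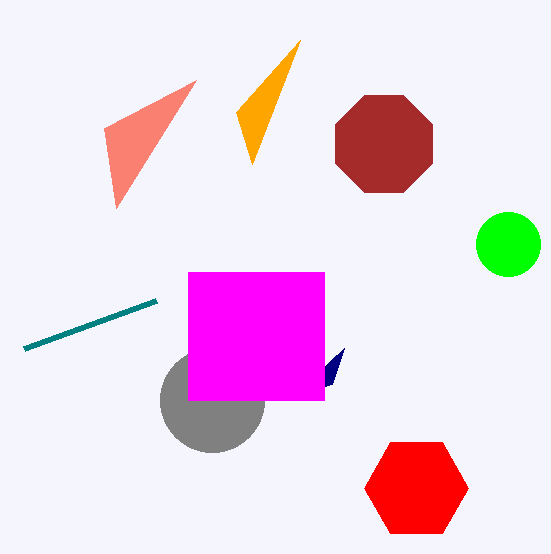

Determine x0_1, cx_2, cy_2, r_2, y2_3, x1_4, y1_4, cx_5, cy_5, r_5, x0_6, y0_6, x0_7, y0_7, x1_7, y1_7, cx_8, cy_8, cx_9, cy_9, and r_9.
x0_1 = 300, cx_2 = 416, cy_2 = 488, r_2 = 52, y2_3 = 348, x1_4 = 196, y1_4 = 80, cx_5 = 212, cy_5 = 400, r_5 = 52, x0_6 = 24, y0_6 = 348, x0_7 = 188, y0_7 = 272, x1_7 = 324, y1_7 = 400, cx_8 = 384, cy_8 = 144, cx_9 = 508, cy_9 = 244, r_9 = 32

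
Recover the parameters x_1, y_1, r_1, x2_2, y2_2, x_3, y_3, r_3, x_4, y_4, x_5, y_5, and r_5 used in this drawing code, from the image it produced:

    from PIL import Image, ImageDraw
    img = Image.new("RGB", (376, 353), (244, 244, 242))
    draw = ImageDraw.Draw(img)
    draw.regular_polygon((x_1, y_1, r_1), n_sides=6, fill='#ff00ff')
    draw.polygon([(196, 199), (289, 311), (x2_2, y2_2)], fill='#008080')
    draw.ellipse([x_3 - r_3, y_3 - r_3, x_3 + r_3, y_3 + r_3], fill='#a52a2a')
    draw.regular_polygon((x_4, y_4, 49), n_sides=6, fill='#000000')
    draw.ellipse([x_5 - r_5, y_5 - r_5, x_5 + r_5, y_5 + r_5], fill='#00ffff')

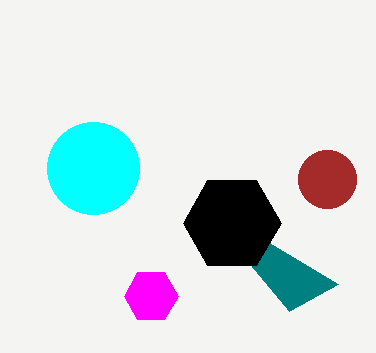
x_1 = 151; y_1 = 296; r_1 = 27; x2_2 = 338; y2_2 = 284; x_3 = 327; y_3 = 179; r_3 = 29; x_4 = 232; y_4 = 223; x_5 = 93; y_5 = 168; r_5 = 46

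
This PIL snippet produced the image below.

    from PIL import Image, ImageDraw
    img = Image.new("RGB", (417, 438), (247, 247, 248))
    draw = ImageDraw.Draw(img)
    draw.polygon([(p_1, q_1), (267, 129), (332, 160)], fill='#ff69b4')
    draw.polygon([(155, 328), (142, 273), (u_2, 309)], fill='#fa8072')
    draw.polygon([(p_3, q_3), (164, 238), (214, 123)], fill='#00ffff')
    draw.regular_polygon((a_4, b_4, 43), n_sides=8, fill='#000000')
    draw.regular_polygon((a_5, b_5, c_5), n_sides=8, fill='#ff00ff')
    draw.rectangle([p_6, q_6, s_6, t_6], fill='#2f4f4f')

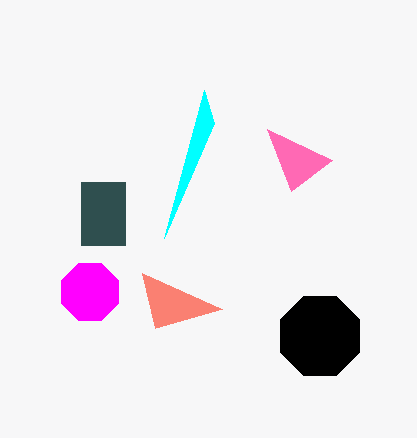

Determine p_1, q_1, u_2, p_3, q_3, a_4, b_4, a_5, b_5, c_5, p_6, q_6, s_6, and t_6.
p_1 = 291, q_1 = 191, u_2 = 222, p_3 = 204, q_3 = 90, a_4 = 320, b_4 = 336, a_5 = 90, b_5 = 292, c_5 = 31, p_6 = 81, q_6 = 182, s_6 = 125, t_6 = 245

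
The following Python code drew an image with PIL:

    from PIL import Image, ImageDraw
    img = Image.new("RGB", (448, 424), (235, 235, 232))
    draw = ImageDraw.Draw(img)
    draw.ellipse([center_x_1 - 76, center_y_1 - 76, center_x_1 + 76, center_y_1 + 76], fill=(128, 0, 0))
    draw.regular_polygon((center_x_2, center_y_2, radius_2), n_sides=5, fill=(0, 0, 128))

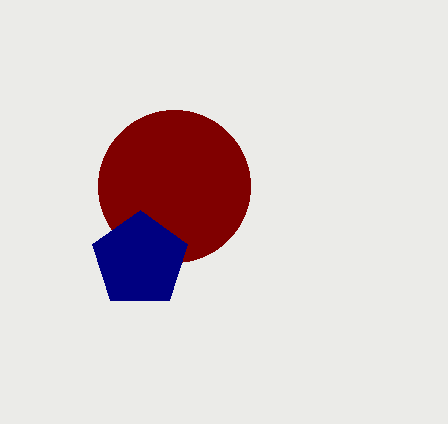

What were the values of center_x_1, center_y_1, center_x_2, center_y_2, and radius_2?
center_x_1 = 174; center_y_1 = 186; center_x_2 = 140; center_y_2 = 260; radius_2 = 50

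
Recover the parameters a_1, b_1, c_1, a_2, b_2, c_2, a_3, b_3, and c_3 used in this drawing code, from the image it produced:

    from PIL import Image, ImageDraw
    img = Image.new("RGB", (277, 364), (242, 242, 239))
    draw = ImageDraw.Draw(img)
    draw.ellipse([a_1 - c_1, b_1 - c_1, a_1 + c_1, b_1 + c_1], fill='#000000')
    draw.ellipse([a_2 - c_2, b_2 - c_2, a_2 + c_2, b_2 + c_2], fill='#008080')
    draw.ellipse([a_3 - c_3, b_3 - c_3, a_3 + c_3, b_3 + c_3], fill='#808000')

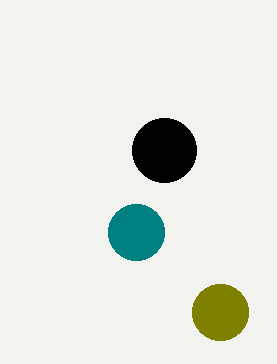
a_1 = 164; b_1 = 150; c_1 = 32; a_2 = 136; b_2 = 232; c_2 = 28; a_3 = 220; b_3 = 312; c_3 = 28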